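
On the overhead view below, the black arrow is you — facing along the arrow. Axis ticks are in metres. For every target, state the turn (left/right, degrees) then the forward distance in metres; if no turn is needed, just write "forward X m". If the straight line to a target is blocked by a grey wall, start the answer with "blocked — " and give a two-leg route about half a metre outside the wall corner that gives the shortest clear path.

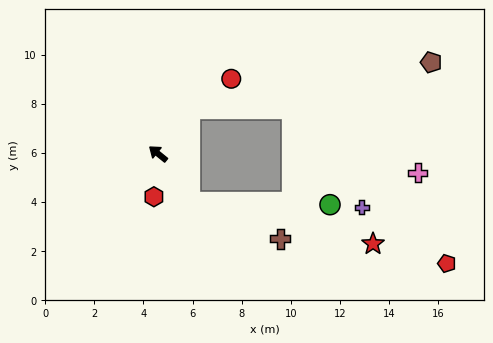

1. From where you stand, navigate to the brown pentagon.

blocked — turn right 86°, forward 2.2 m, then turn right 44°, forward 10.0 m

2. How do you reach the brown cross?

blocked — turn left 163°, forward 2.3 m, then turn left 34°, forward 4.0 m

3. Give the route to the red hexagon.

turn left 124°, forward 1.8 m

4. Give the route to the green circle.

blocked — turn left 163°, forward 2.3 m, then turn left 55°, forward 5.7 m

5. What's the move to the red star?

blocked — turn left 163°, forward 2.3 m, then turn left 43°, forward 7.7 m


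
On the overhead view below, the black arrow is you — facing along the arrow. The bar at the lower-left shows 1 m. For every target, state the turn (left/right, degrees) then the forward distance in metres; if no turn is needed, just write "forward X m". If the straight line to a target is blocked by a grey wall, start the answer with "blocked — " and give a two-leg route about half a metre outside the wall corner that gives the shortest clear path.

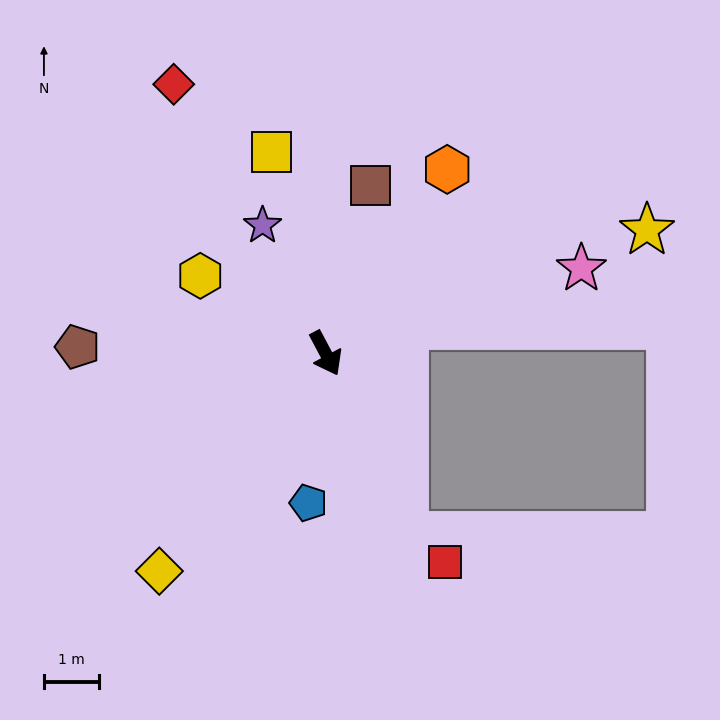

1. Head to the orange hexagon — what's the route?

turn left 119°, forward 4.0 m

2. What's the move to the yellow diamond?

turn right 65°, forward 5.0 m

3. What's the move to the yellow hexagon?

turn right 150°, forward 2.7 m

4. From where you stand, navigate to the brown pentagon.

turn right 119°, forward 4.5 m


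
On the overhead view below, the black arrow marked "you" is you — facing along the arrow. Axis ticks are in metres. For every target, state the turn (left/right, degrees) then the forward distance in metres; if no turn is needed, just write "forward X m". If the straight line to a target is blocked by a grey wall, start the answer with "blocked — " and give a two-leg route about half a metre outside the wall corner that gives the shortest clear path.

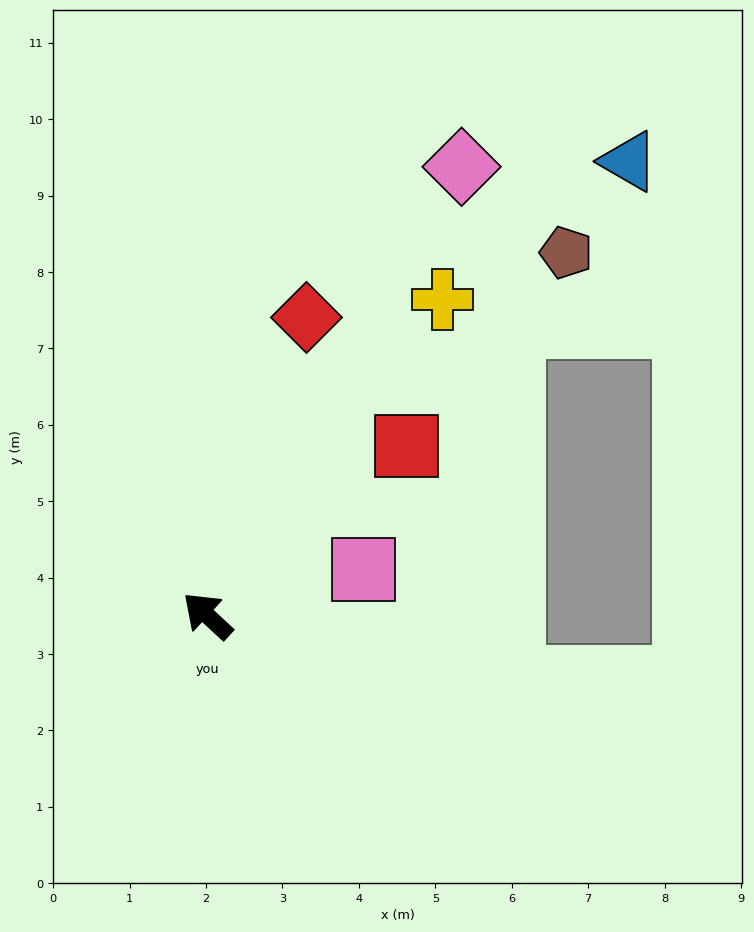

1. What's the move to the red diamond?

turn right 66°, forward 4.1 m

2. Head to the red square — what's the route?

turn right 97°, forward 3.4 m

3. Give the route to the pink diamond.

turn right 77°, forward 6.8 m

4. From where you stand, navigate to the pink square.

turn right 121°, forward 2.1 m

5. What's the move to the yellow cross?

turn right 84°, forward 5.2 m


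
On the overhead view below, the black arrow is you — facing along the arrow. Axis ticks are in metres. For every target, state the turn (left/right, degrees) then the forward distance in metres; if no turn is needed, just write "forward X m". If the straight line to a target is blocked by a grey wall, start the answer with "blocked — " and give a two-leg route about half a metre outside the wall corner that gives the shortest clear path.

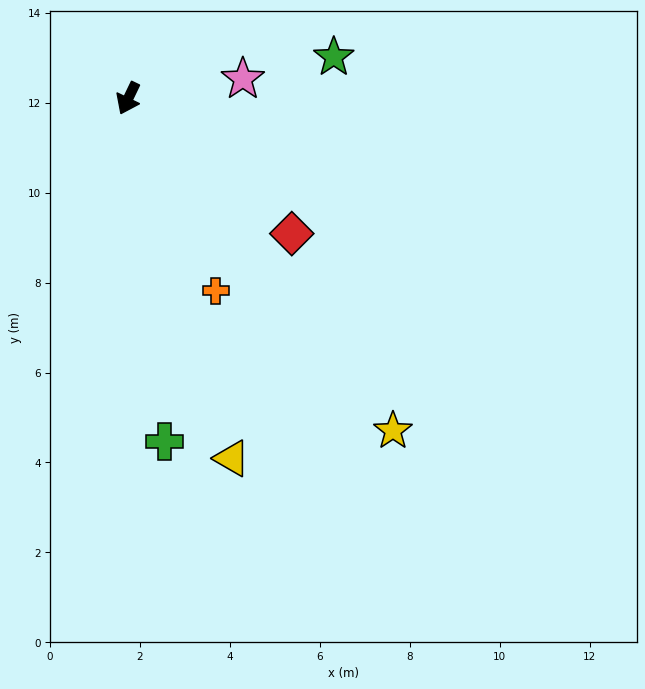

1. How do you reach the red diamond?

turn left 76°, forward 4.7 m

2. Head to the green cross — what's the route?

turn left 32°, forward 7.7 m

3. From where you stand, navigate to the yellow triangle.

turn left 42°, forward 8.3 m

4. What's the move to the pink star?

turn left 125°, forward 2.6 m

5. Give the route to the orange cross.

turn left 50°, forward 4.7 m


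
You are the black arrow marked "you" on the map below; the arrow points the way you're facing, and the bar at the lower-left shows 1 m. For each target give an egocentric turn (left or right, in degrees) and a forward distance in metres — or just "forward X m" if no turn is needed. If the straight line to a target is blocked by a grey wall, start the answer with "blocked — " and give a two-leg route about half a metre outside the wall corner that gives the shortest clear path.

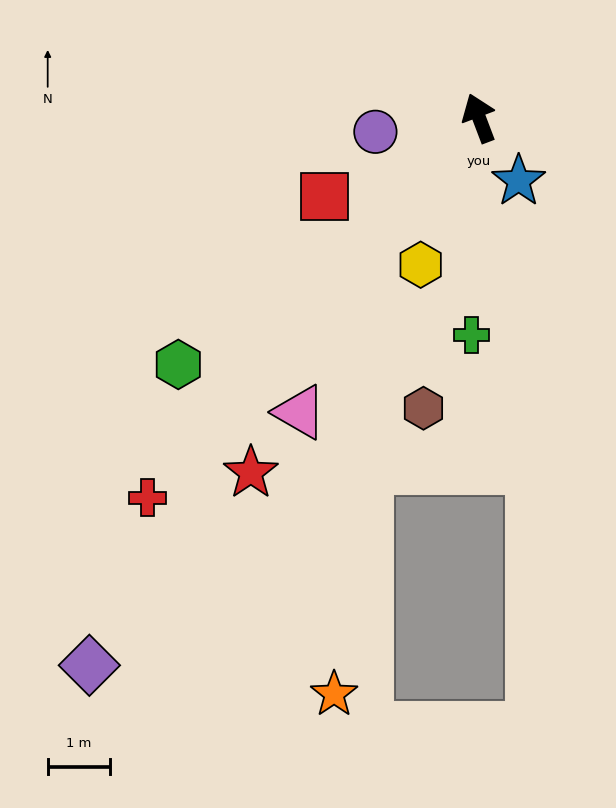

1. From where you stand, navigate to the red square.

turn left 96°, forward 2.8 m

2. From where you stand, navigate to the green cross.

turn left 157°, forward 3.5 m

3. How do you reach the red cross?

turn left 118°, forward 8.1 m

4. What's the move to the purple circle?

turn left 77°, forward 1.7 m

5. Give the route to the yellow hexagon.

turn left 137°, forward 2.5 m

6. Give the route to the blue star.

turn right 169°, forward 1.2 m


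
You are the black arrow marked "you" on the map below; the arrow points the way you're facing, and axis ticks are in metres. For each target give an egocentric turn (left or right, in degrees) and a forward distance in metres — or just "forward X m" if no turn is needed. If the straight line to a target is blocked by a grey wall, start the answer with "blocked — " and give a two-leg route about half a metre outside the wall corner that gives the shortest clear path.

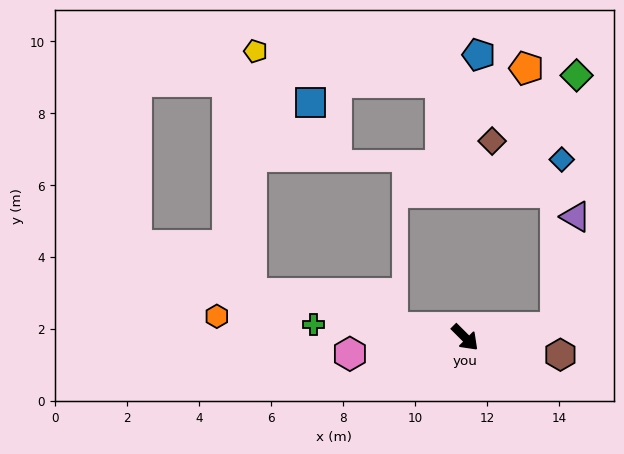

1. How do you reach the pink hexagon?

turn right 127°, forward 3.2 m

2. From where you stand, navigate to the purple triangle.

blocked — turn left 52°, forward 2.5 m, then turn left 72°, forward 3.1 m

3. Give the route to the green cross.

turn right 140°, forward 4.2 m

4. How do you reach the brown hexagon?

turn left 35°, forward 2.7 m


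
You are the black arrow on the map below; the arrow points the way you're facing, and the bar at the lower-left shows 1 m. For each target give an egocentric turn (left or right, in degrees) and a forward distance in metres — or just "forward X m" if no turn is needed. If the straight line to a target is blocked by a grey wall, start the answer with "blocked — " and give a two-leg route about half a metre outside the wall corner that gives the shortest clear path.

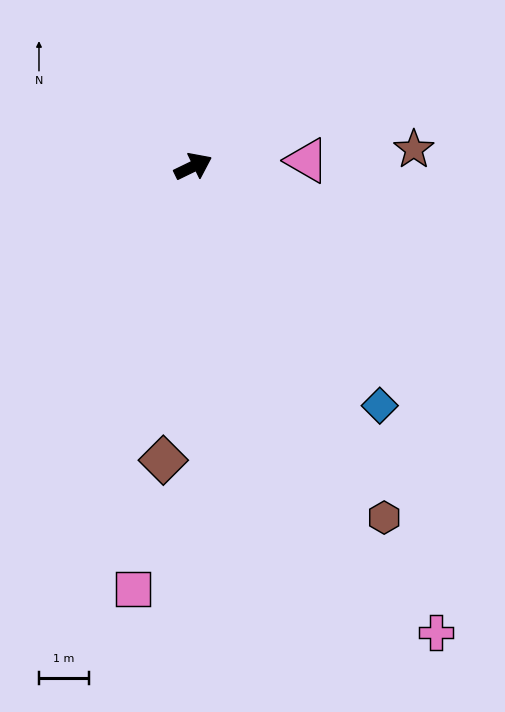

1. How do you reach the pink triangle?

turn right 23°, forward 2.3 m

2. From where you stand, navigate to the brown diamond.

turn right 122°, forward 5.9 m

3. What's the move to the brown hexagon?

turn right 87°, forward 8.0 m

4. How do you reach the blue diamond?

turn right 78°, forward 6.0 m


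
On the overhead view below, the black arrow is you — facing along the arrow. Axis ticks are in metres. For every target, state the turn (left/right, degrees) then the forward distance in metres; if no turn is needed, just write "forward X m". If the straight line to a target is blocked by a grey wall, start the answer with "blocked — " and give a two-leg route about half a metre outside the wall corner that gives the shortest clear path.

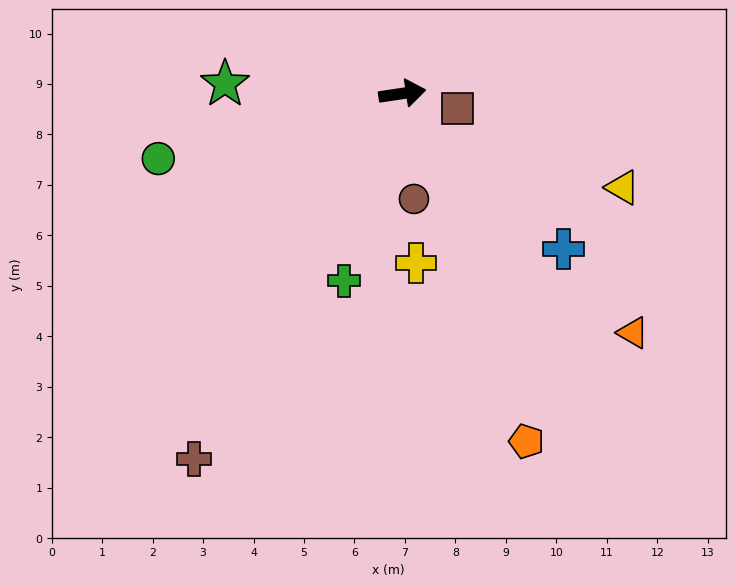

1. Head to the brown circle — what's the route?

turn right 92°, forward 2.1 m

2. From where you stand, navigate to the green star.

turn left 168°, forward 3.5 m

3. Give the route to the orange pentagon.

turn right 79°, forward 7.3 m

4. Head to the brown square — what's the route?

turn right 24°, forward 1.1 m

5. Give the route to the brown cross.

turn right 128°, forward 8.3 m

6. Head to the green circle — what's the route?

turn right 174°, forward 5.0 m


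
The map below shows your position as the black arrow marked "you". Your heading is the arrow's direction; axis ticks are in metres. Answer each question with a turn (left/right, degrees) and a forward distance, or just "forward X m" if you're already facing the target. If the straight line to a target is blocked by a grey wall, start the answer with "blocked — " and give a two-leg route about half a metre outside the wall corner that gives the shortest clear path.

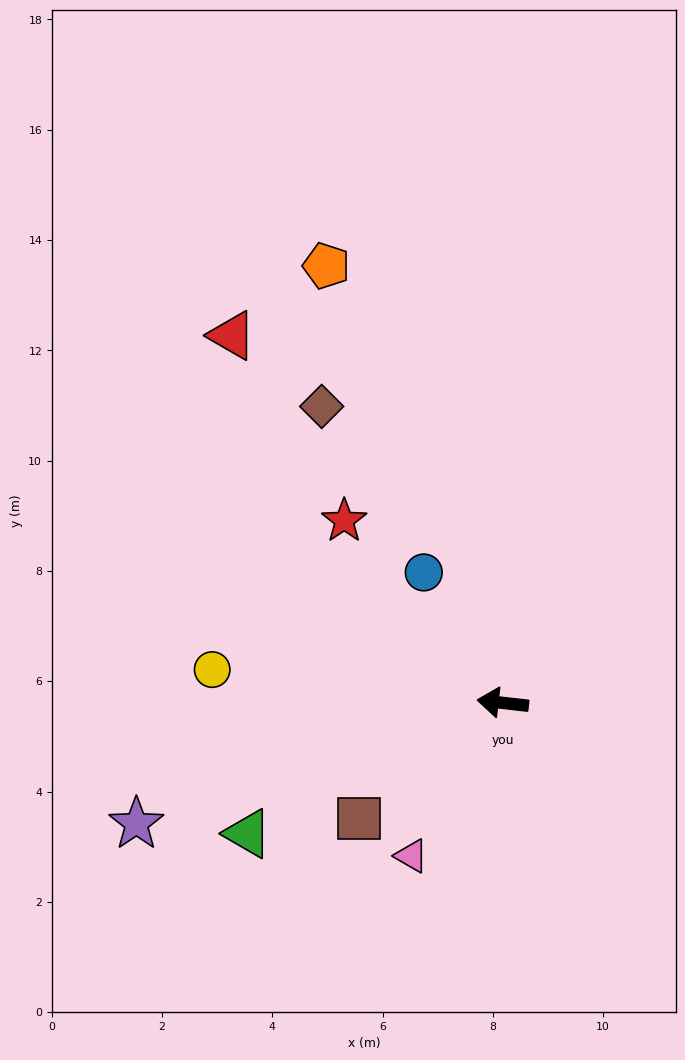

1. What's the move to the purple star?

turn left 25°, forward 7.0 m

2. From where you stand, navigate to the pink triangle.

turn left 66°, forward 3.2 m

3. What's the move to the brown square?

turn left 45°, forward 3.3 m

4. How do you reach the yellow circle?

forward 5.3 m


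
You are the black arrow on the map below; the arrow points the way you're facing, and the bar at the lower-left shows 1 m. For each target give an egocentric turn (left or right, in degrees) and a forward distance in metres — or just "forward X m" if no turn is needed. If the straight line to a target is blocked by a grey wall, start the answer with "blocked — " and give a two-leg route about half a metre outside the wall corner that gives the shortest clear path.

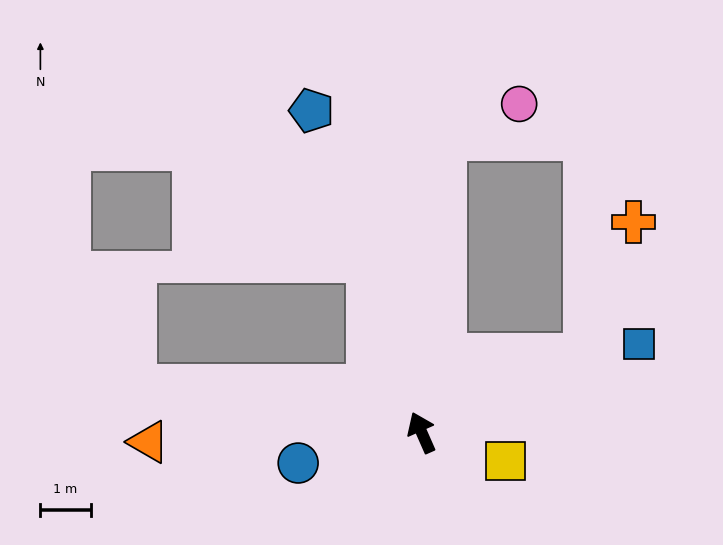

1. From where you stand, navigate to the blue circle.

turn left 80°, forward 2.5 m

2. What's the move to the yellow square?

turn right 133°, forward 1.8 m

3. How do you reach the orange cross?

blocked — turn right 88°, forward 3.6 m, then turn left 44°, forward 2.8 m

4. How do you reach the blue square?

turn right 92°, forward 4.6 m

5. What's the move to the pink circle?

blocked — turn right 28°, forward 5.8 m, then turn right 60°, forward 1.6 m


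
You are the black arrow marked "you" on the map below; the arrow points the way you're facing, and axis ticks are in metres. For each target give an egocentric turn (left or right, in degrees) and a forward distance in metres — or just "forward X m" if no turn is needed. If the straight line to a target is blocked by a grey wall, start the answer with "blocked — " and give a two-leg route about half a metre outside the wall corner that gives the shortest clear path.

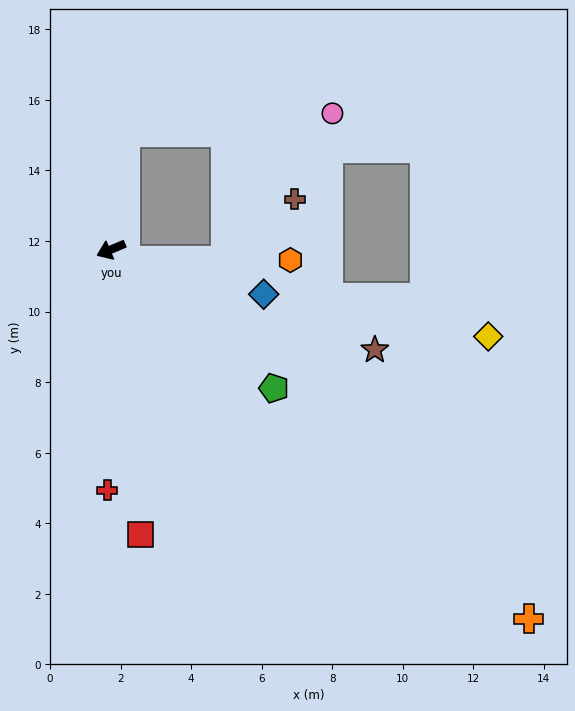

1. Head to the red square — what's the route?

turn left 73°, forward 8.1 m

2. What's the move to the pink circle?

blocked — turn right 120°, forward 3.3 m, then turn right 78°, forward 5.9 m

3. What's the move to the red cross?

turn left 66°, forward 6.8 m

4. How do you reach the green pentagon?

turn left 117°, forward 6.1 m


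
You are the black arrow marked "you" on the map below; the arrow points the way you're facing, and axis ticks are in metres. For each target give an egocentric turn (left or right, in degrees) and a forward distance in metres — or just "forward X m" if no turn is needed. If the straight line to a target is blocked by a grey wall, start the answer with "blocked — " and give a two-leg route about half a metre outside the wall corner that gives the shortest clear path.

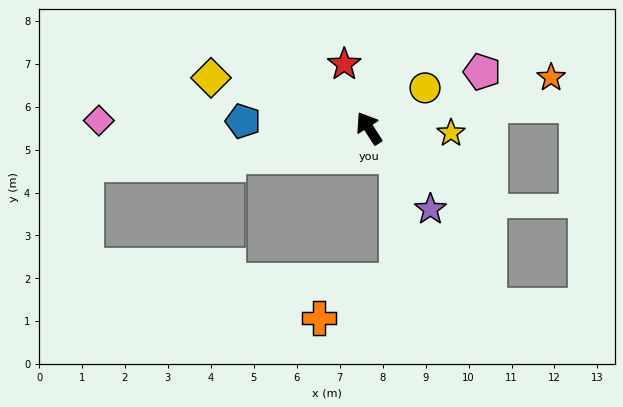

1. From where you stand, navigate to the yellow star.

turn right 126°, forward 1.9 m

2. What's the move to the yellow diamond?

turn left 40°, forward 3.9 m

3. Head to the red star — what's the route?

turn right 12°, forward 1.6 m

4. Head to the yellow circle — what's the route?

turn right 87°, forward 1.6 m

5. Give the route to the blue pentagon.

turn left 54°, forward 2.9 m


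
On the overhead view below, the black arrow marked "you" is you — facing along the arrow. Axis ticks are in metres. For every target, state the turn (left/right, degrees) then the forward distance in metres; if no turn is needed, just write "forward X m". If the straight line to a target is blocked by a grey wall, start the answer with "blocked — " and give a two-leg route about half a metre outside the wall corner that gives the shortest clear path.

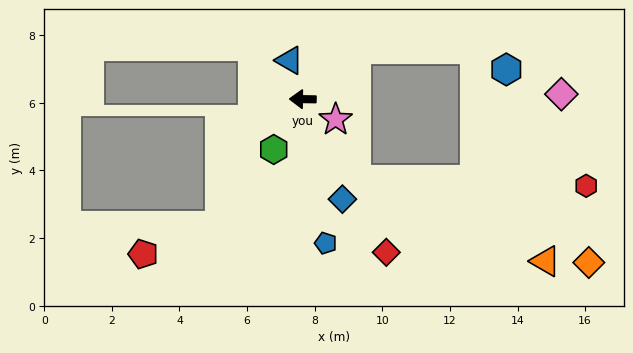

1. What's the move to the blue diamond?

turn left 112°, forward 3.2 m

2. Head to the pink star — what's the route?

turn left 149°, forward 1.1 m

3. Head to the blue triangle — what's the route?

turn right 70°, forward 1.2 m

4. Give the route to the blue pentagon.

turn left 100°, forward 4.3 m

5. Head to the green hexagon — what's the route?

turn left 61°, forward 1.7 m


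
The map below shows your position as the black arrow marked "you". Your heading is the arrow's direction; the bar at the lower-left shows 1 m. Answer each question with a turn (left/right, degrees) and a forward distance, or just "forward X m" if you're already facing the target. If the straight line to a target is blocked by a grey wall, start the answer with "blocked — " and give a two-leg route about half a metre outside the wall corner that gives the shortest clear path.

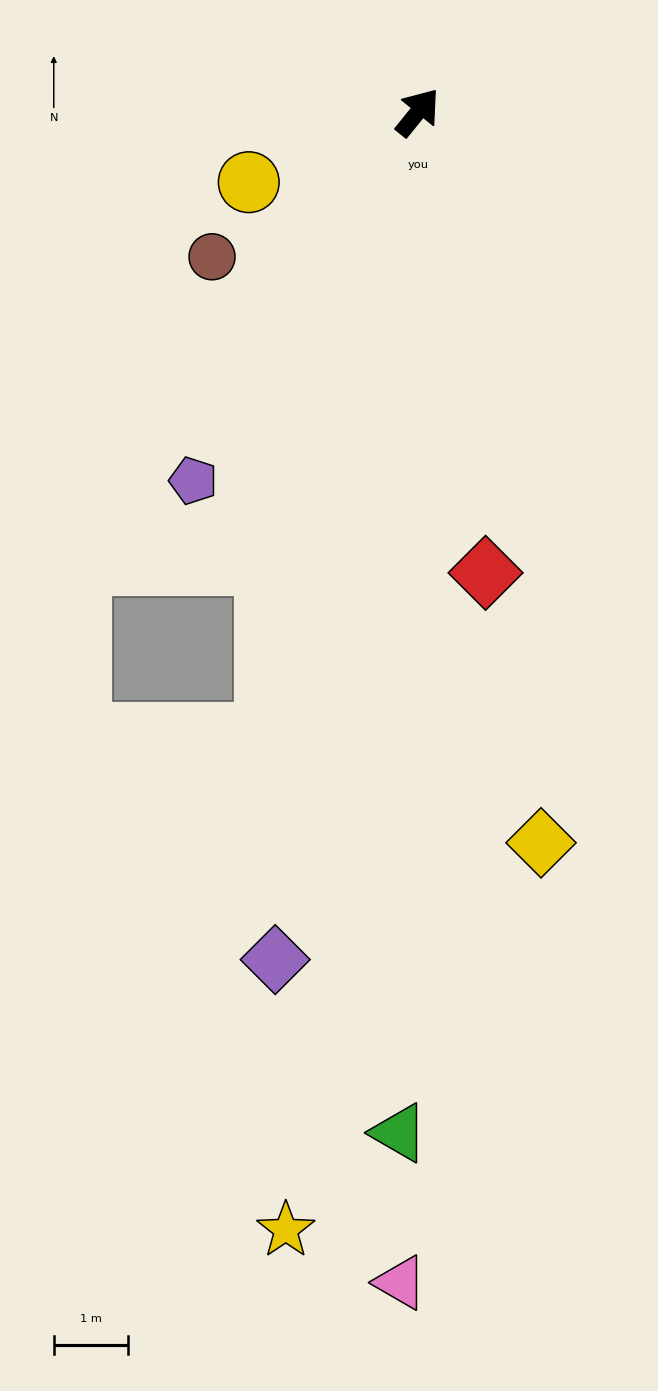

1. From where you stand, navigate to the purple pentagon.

turn right 172°, forward 5.8 m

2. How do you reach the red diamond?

turn right 133°, forward 6.3 m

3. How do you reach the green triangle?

turn right 142°, forward 13.7 m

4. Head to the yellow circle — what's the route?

turn left 151°, forward 2.5 m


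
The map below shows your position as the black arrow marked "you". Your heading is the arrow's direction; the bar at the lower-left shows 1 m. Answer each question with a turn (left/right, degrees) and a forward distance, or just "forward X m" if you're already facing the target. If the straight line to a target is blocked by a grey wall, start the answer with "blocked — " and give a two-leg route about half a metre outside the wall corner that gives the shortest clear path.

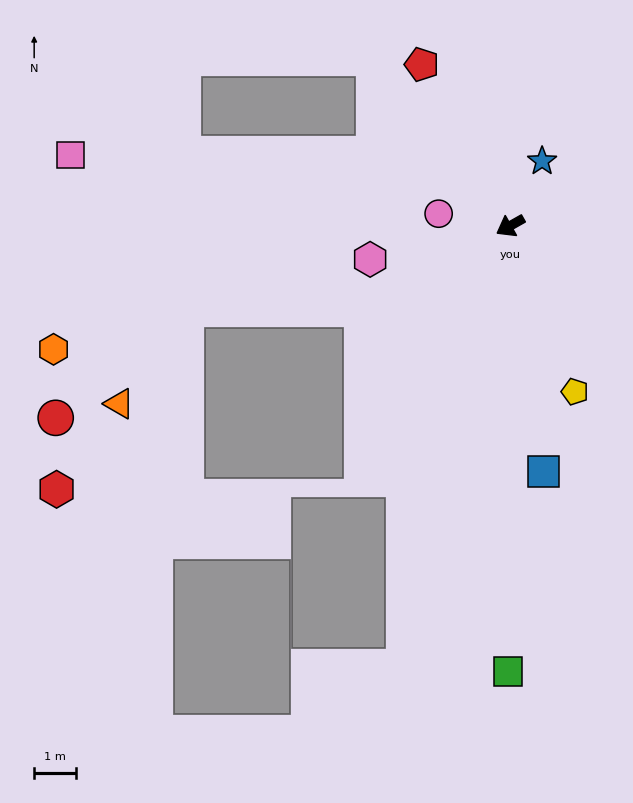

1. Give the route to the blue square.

turn left 68°, forward 5.9 m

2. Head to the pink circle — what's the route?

turn right 39°, forward 1.7 m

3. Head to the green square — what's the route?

turn left 60°, forward 10.7 m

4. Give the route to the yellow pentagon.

turn left 82°, forward 4.3 m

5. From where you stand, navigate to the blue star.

turn right 146°, forward 1.7 m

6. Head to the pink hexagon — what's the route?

turn right 16°, forward 3.4 m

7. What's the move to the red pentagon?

turn right 91°, forward 4.4 m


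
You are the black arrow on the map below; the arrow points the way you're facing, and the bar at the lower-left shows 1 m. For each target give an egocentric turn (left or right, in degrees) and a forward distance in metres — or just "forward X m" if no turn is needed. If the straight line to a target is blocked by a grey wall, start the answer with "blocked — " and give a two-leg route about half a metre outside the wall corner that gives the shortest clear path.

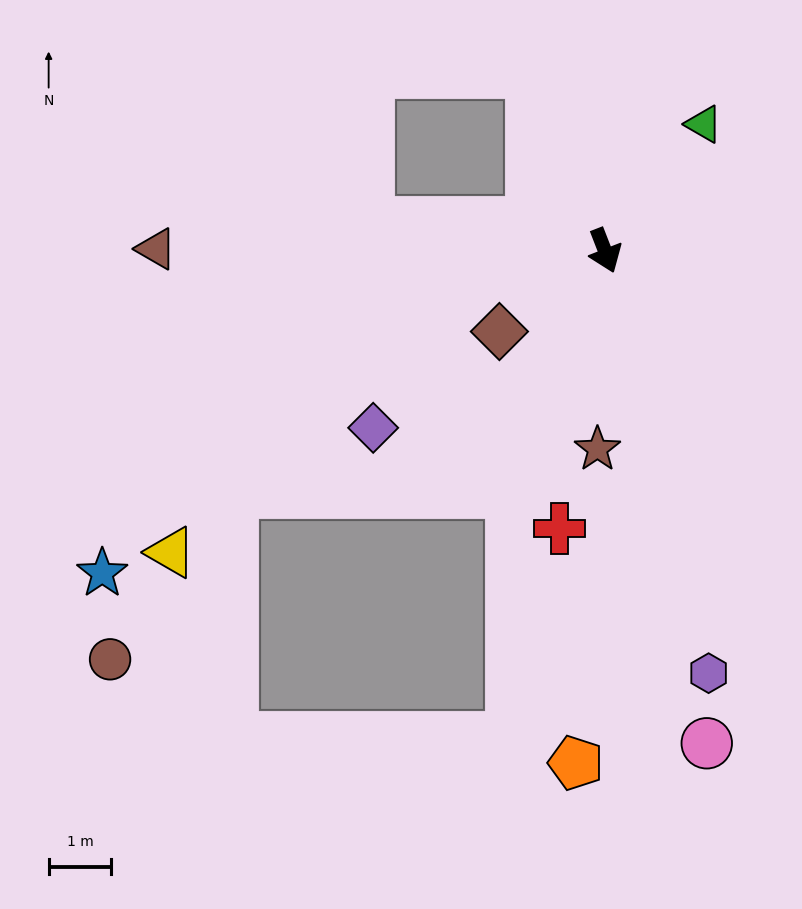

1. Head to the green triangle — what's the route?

turn left 121°, forward 2.6 m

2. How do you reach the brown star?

turn right 23°, forward 3.2 m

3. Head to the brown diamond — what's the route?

turn right 74°, forward 2.1 m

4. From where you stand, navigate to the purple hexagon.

turn right 7°, forward 6.9 m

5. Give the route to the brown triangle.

turn right 111°, forward 7.2 m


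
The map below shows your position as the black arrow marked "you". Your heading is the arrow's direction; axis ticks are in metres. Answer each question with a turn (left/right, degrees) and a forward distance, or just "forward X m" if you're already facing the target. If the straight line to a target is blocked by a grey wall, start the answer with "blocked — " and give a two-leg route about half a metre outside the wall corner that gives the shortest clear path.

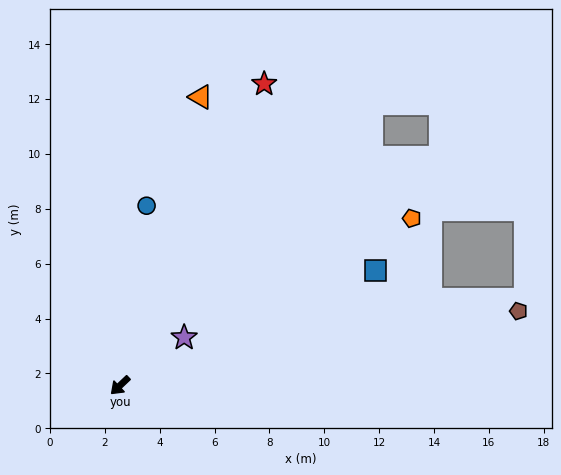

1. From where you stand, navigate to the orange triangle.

turn right 149°, forward 10.9 m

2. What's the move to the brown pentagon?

turn left 147°, forward 14.8 m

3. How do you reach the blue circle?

turn right 142°, forward 6.6 m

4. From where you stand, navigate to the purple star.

turn left 173°, forward 2.9 m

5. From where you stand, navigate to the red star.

turn right 159°, forward 12.2 m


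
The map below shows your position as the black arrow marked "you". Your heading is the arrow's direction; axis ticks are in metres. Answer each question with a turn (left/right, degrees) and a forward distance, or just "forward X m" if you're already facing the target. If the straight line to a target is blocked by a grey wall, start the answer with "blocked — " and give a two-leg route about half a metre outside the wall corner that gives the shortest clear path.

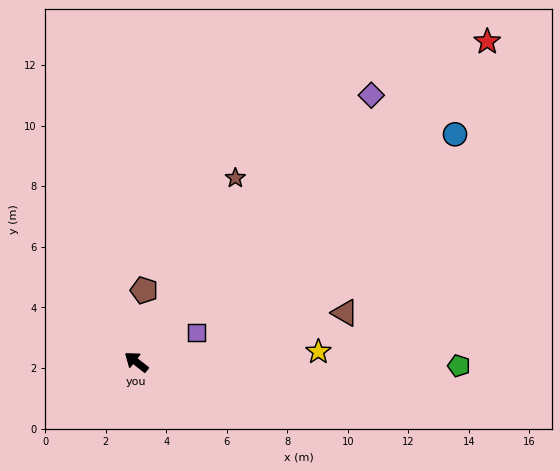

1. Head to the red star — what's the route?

turn right 100°, forward 15.7 m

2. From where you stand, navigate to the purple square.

turn right 116°, forward 2.2 m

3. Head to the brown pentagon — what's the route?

turn right 58°, forward 2.4 m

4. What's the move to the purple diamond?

turn right 93°, forward 11.7 m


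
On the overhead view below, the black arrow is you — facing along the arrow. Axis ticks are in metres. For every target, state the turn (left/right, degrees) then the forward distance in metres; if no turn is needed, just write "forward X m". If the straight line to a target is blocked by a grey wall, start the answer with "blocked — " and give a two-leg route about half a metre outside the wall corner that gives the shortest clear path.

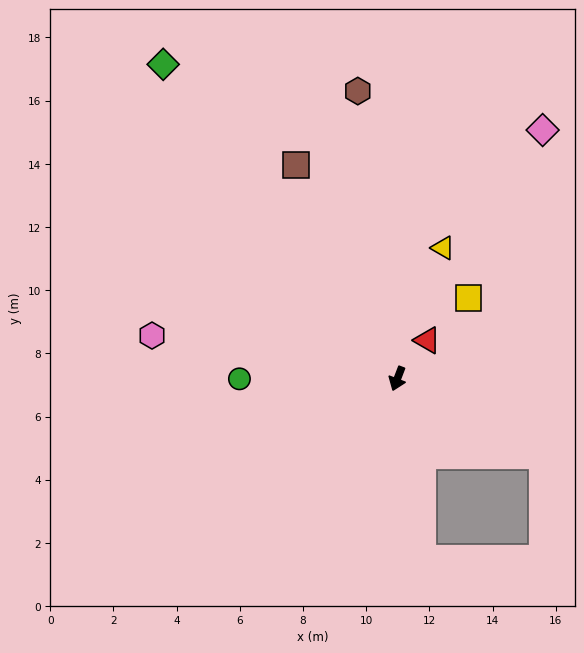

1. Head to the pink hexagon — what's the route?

turn right 79°, forward 7.9 m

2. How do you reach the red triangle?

turn left 163°, forward 1.5 m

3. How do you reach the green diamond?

turn right 122°, forward 12.4 m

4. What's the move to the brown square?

turn right 134°, forward 7.5 m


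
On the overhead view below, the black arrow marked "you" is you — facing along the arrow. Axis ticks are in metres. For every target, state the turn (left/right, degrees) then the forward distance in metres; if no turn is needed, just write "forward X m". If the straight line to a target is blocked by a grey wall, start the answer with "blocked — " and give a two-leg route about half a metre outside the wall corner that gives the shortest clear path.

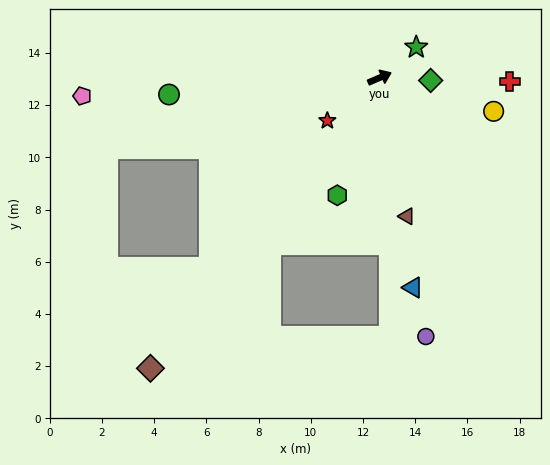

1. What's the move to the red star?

turn right 164°, forward 2.6 m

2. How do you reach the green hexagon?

turn right 133°, forward 4.8 m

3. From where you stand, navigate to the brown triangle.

turn right 102°, forward 5.4 m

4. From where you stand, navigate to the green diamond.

turn right 26°, forward 2.0 m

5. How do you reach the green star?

turn left 16°, forward 1.8 m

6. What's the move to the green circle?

turn left 161°, forward 8.1 m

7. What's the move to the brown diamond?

turn right 152°, forward 14.2 m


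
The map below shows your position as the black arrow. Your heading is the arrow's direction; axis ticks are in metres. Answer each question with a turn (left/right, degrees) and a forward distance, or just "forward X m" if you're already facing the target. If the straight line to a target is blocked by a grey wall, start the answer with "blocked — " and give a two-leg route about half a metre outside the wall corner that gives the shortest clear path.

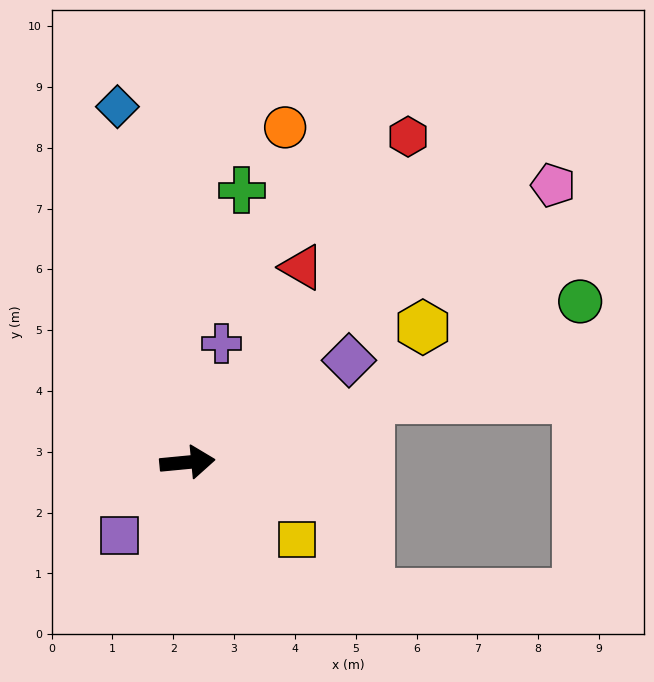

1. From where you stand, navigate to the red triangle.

turn left 54°, forward 3.7 m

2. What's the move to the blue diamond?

turn left 96°, forward 6.0 m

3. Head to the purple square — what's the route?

turn right 138°, forward 1.7 m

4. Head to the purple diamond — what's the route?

turn left 27°, forward 3.1 m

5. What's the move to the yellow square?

turn right 41°, forward 2.2 m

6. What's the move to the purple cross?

turn left 69°, forward 2.0 m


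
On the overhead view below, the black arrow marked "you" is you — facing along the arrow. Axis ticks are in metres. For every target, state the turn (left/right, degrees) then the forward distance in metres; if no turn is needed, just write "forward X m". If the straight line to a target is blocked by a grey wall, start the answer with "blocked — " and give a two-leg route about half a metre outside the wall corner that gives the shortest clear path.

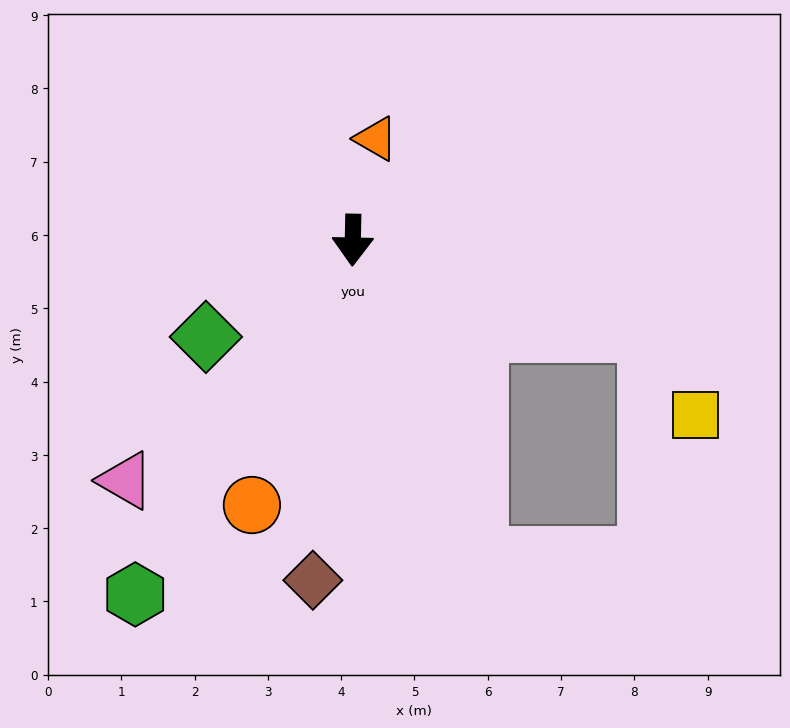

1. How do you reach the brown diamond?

turn right 6°, forward 4.7 m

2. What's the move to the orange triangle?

turn left 168°, forward 1.4 m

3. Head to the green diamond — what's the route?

turn right 55°, forward 2.4 m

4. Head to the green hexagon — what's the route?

turn right 30°, forward 5.7 m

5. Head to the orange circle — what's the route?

turn right 20°, forward 3.9 m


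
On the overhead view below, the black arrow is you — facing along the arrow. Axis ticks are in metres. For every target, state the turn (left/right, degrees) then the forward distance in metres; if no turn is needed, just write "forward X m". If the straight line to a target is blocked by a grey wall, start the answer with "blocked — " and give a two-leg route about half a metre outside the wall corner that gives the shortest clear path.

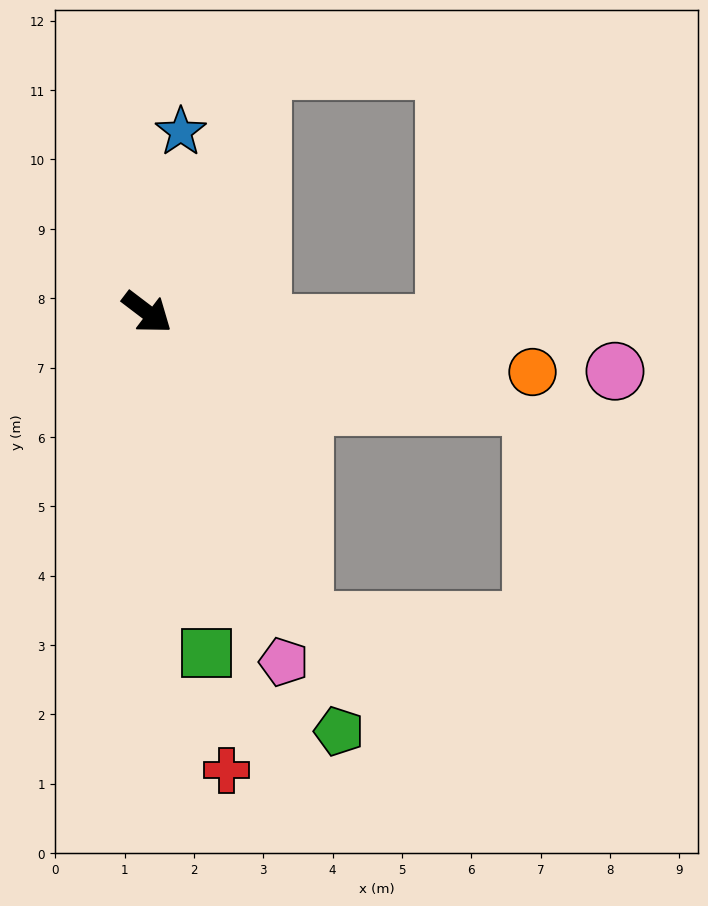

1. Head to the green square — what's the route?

turn right 43°, forward 5.0 m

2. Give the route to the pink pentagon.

turn right 31°, forward 5.4 m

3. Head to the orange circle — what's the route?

turn left 28°, forward 5.6 m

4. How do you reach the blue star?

turn left 117°, forward 2.6 m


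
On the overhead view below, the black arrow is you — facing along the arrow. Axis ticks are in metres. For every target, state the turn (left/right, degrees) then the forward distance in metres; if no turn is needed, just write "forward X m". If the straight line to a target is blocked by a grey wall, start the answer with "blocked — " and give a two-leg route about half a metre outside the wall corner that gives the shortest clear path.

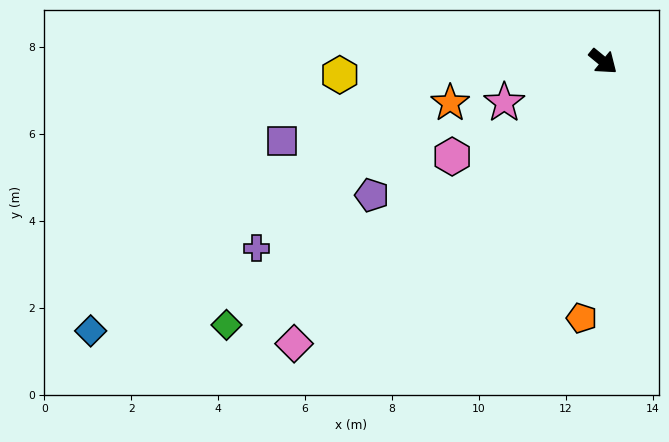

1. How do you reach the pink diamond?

turn right 98°, forward 9.6 m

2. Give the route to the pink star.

turn right 118°, forward 2.5 m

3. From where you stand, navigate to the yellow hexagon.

turn right 138°, forward 6.1 m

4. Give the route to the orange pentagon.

turn right 55°, forward 5.9 m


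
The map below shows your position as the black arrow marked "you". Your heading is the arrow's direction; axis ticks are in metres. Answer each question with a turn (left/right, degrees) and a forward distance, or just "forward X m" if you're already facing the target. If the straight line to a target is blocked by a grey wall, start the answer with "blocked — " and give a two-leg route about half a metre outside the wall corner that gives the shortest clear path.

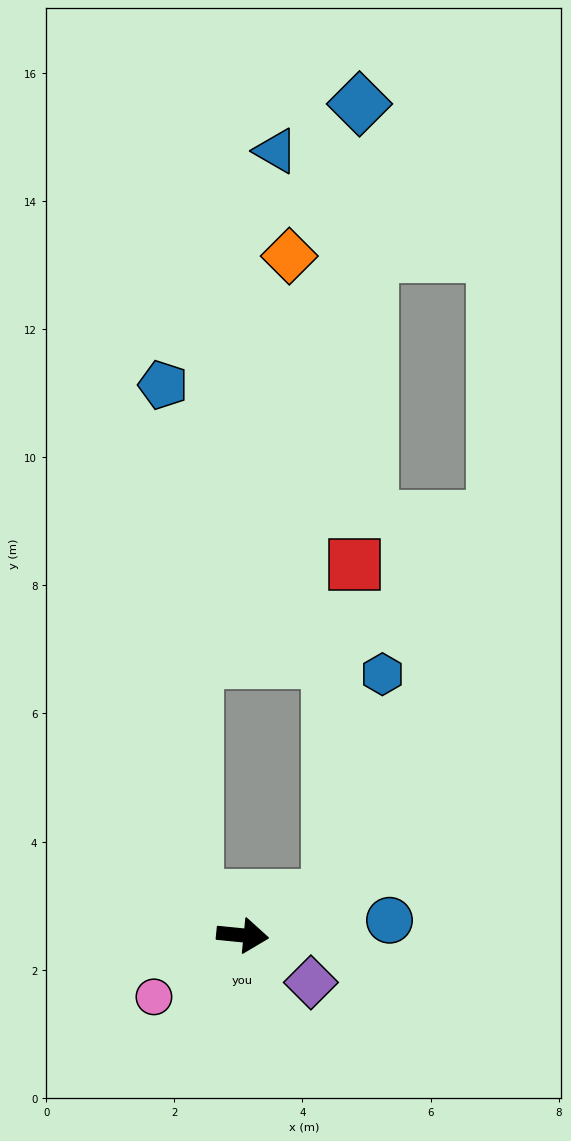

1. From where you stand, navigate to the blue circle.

turn left 12°, forward 2.3 m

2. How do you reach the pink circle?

turn right 140°, forward 1.7 m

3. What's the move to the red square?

blocked — turn left 30°, forward 1.5 m, then turn left 61°, forward 5.2 m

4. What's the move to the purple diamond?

turn right 29°, forward 1.3 m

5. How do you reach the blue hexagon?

blocked — turn left 30°, forward 1.5 m, then turn left 52°, forward 3.6 m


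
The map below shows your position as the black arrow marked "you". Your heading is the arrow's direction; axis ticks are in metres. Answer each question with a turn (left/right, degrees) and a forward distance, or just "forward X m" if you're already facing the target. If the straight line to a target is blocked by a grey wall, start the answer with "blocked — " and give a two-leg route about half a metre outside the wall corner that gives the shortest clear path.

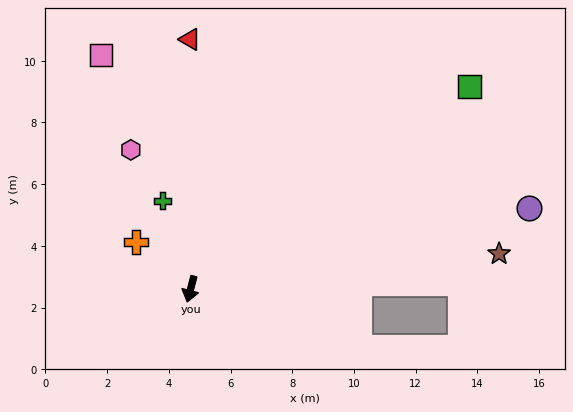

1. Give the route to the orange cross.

turn right 116°, forward 2.3 m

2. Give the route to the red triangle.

turn right 165°, forward 8.1 m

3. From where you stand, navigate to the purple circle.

turn left 118°, forward 11.3 m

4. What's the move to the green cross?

turn right 148°, forward 3.0 m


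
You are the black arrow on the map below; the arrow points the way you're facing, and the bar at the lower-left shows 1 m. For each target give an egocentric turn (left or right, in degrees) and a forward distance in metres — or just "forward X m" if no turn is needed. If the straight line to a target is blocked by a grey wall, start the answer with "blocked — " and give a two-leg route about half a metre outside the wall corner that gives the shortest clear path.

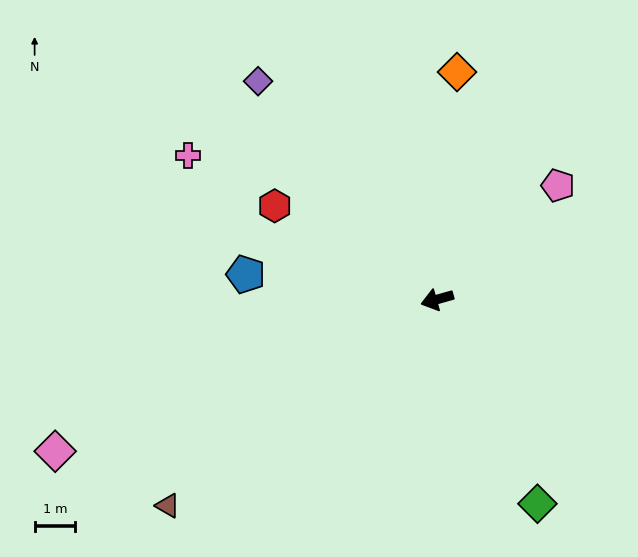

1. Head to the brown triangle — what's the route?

turn left 22°, forward 8.3 m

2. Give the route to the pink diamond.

turn left 6°, forward 10.1 m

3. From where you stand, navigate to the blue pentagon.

turn right 23°, forward 4.7 m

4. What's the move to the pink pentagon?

turn right 152°, forward 4.1 m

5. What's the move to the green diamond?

turn left 100°, forward 5.6 m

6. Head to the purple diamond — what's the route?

turn right 66°, forward 6.9 m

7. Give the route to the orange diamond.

turn right 111°, forward 5.6 m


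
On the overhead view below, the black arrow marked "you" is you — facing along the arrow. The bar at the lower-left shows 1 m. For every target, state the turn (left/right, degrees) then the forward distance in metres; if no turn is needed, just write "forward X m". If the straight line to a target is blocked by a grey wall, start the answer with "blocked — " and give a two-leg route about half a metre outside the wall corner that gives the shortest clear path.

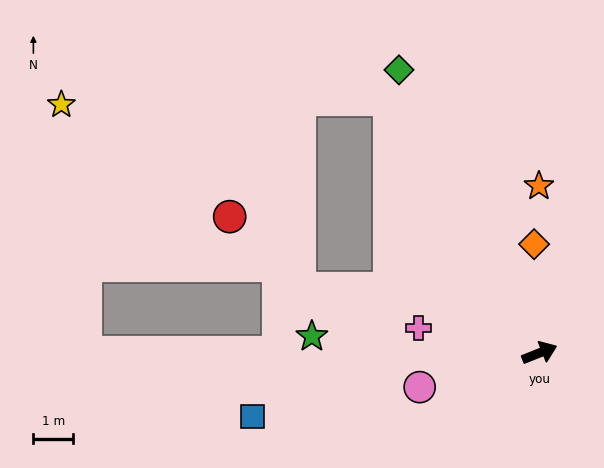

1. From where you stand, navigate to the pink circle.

turn left 174°, forward 3.1 m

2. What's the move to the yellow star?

blocked — turn left 99°, forward 7.4 m, then turn left 60°, forward 8.3 m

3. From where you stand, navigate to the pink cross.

turn left 147°, forward 3.1 m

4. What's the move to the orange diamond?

turn left 71°, forward 2.8 m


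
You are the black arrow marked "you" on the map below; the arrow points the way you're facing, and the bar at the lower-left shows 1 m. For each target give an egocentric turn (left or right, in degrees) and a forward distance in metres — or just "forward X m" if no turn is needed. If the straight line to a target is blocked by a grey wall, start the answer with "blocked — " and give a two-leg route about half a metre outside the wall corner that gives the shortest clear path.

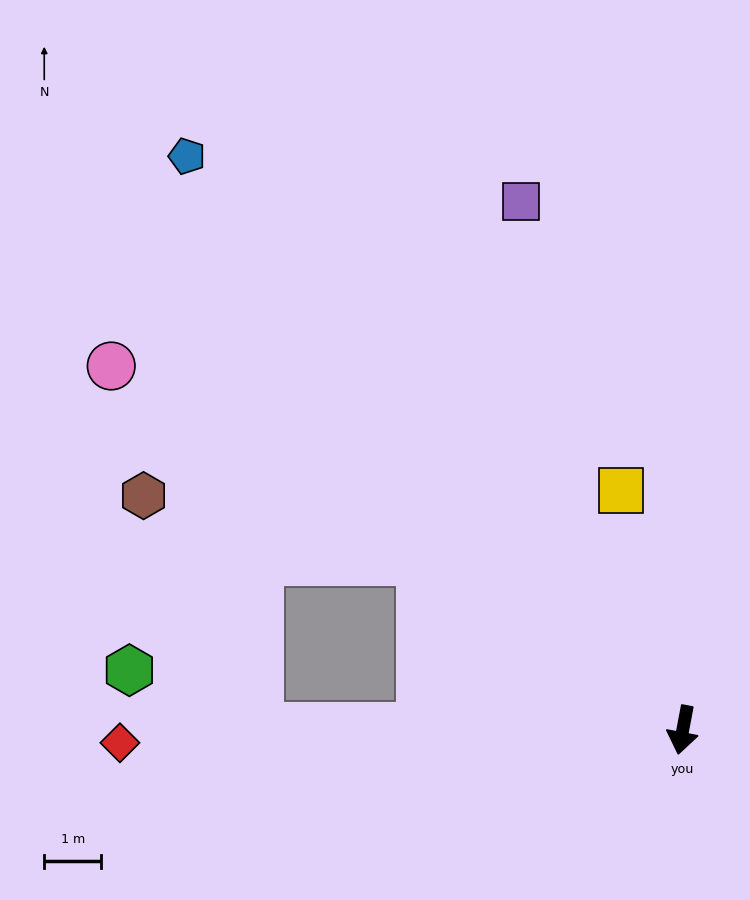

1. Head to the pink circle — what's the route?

turn right 112°, forward 11.9 m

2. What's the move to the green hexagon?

blocked — turn right 80°, forward 7.4 m, then turn right 23°, forward 2.5 m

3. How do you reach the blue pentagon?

turn right 128°, forward 13.3 m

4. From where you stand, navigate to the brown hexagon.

blocked — turn right 112°, forward 5.5 m, then turn left 19°, forward 5.0 m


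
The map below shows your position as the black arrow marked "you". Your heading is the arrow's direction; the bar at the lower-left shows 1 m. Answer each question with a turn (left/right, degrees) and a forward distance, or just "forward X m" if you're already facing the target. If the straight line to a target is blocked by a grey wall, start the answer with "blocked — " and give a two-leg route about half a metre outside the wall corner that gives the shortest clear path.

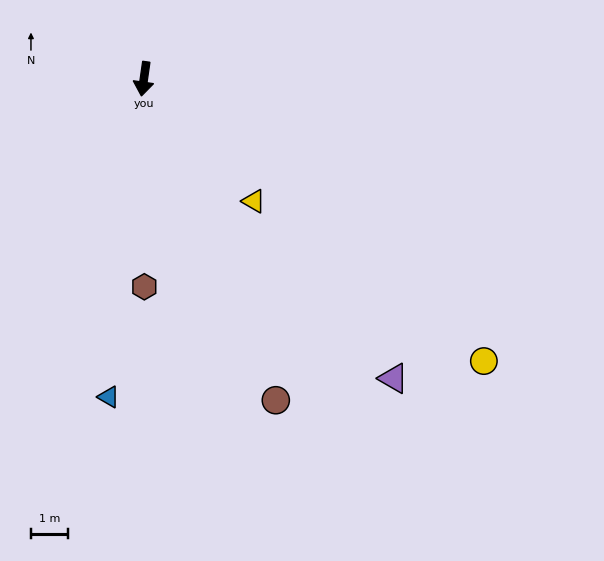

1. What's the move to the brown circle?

turn left 30°, forward 9.5 m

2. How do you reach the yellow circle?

turn left 58°, forward 12.0 m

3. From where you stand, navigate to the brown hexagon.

turn left 8°, forward 5.7 m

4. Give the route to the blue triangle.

forward 8.7 m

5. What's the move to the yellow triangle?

turn left 50°, forward 4.5 m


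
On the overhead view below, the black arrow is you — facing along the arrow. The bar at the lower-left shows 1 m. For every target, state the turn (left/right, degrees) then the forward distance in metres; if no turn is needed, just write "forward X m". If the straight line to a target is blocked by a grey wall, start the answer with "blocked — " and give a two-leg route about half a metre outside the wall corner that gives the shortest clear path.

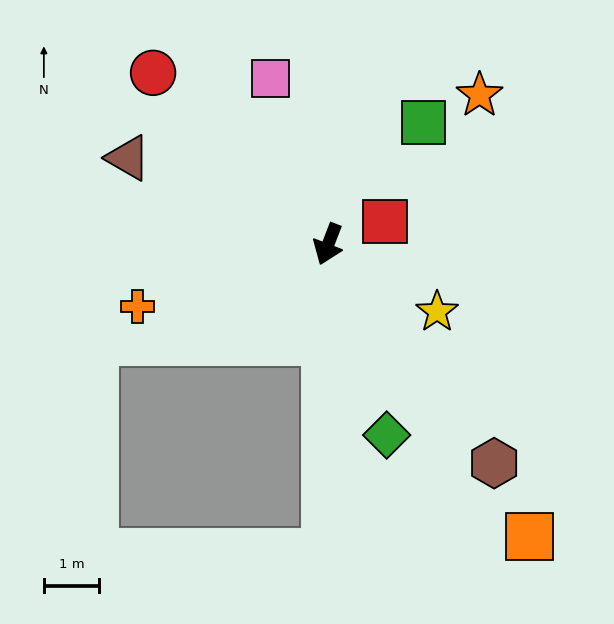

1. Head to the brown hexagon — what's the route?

turn left 58°, forward 5.0 m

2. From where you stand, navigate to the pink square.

turn right 140°, forward 3.2 m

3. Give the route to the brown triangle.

turn right 92°, forward 3.9 m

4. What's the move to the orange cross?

turn right 51°, forward 3.6 m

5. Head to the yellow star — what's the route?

turn left 79°, forward 2.3 m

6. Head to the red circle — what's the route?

turn right 113°, forward 4.4 m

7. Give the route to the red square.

turn left 133°, forward 1.1 m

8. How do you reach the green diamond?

turn left 38°, forward 3.6 m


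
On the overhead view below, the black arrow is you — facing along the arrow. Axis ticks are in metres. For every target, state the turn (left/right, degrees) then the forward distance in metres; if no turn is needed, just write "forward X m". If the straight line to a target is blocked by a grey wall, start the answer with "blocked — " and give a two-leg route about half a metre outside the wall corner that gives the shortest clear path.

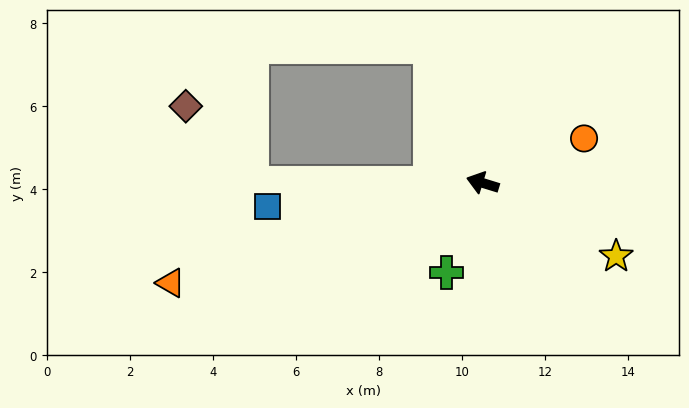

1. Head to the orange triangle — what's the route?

turn left 35°, forward 7.9 m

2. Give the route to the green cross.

turn left 85°, forward 2.3 m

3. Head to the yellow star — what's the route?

turn left 168°, forward 3.7 m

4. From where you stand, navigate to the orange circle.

turn right 139°, forward 2.7 m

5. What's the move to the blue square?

turn left 23°, forward 5.2 m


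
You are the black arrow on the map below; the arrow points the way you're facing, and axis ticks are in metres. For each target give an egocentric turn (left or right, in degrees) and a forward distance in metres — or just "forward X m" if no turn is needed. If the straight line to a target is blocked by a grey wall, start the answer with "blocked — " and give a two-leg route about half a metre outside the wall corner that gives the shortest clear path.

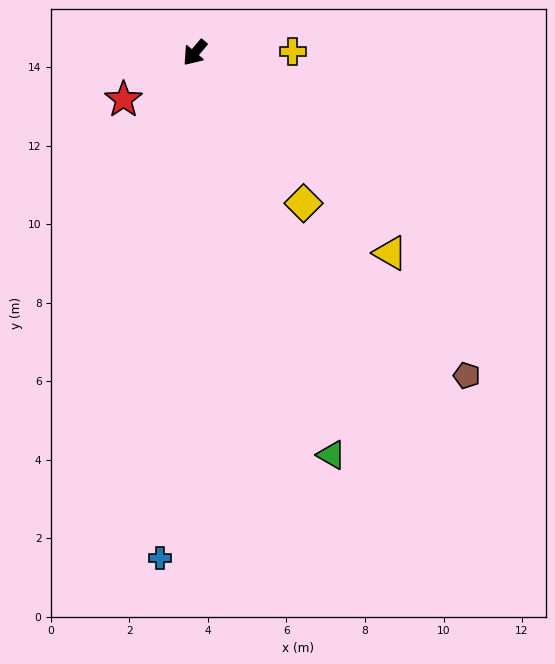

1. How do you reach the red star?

turn right 16°, forward 2.2 m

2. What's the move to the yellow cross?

turn left 131°, forward 2.5 m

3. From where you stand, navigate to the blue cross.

turn left 36°, forward 12.9 m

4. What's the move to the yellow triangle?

turn left 85°, forward 7.1 m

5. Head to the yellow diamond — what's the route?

turn left 76°, forward 4.7 m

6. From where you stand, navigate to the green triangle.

turn left 59°, forward 10.8 m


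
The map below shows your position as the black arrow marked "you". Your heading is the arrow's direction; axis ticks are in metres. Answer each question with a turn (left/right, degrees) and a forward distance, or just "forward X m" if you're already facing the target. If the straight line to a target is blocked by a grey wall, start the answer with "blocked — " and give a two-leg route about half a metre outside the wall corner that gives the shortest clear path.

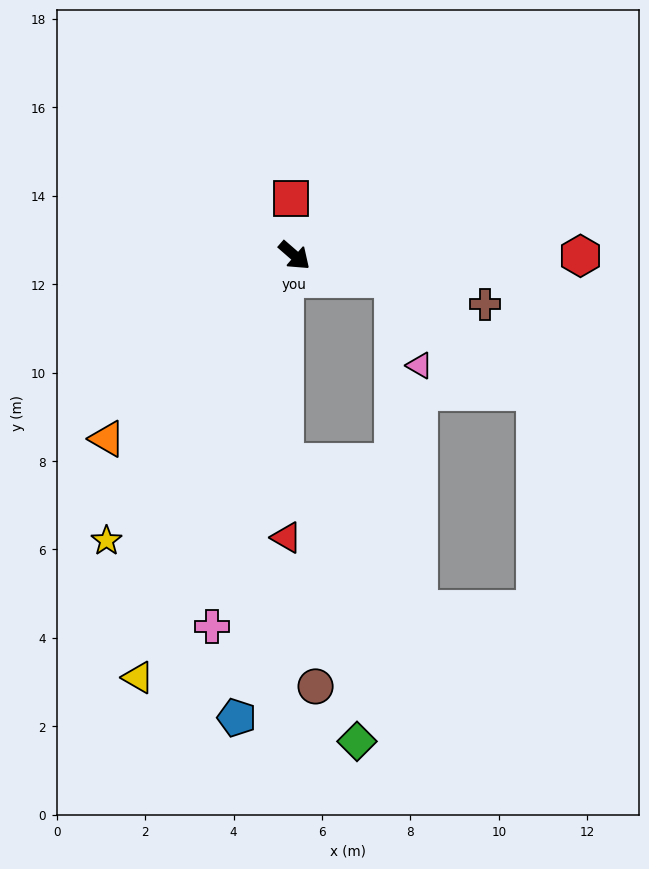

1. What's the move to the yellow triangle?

turn right 69°, forward 10.2 m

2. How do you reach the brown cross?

turn left 27°, forward 4.4 m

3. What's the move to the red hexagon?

turn left 41°, forward 6.5 m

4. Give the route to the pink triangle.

blocked — turn left 28°, forward 2.3 m, then turn right 60°, forward 2.1 m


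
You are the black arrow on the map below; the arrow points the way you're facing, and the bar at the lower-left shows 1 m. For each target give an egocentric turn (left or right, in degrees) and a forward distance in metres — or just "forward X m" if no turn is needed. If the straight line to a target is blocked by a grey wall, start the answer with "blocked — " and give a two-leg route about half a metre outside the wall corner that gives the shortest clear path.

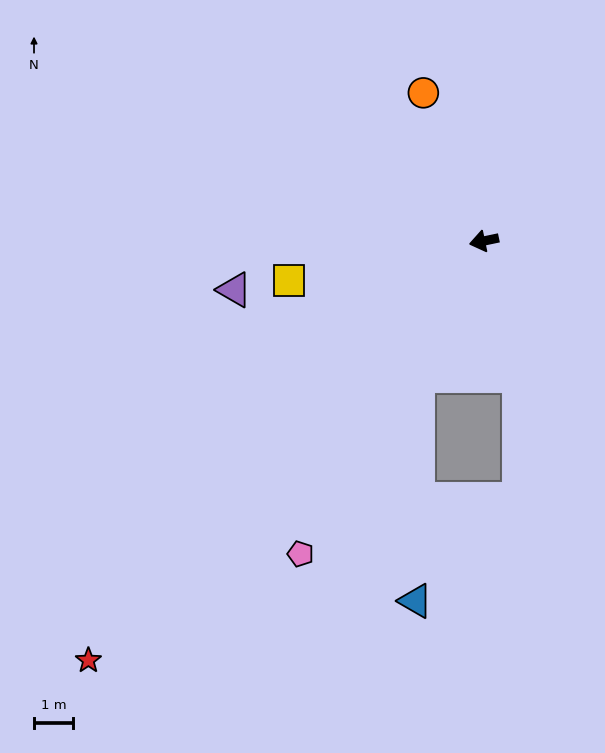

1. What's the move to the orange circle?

turn right 80°, forward 4.1 m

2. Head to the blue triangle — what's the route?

blocked — turn left 52°, forward 3.9 m, then turn left 25°, forward 5.8 m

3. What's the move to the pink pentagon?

turn left 48°, forward 9.3 m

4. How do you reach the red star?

turn left 35°, forward 14.8 m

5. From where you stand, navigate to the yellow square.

forward 5.1 m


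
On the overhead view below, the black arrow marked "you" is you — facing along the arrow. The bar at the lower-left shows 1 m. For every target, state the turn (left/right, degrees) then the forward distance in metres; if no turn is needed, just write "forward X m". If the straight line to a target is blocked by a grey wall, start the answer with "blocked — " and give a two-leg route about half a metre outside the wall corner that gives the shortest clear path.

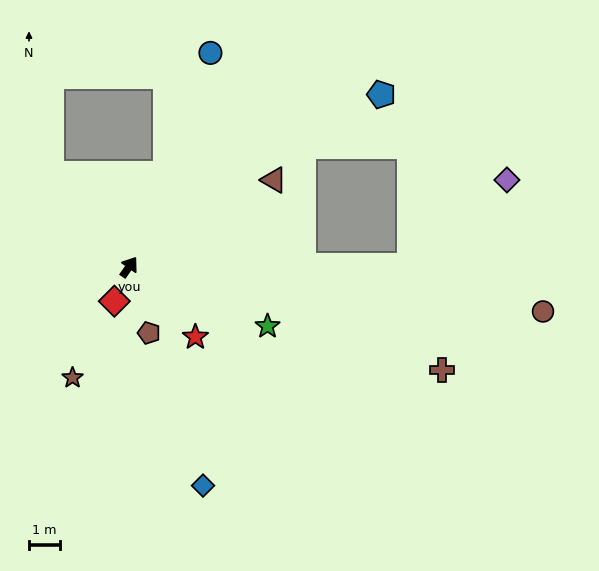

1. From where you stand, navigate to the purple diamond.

blocked — turn right 55°, forward 9.0 m, then turn left 42°, forward 4.1 m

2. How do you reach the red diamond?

turn right 168°, forward 1.2 m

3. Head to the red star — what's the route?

turn right 102°, forward 3.1 m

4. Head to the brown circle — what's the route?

turn right 61°, forward 13.3 m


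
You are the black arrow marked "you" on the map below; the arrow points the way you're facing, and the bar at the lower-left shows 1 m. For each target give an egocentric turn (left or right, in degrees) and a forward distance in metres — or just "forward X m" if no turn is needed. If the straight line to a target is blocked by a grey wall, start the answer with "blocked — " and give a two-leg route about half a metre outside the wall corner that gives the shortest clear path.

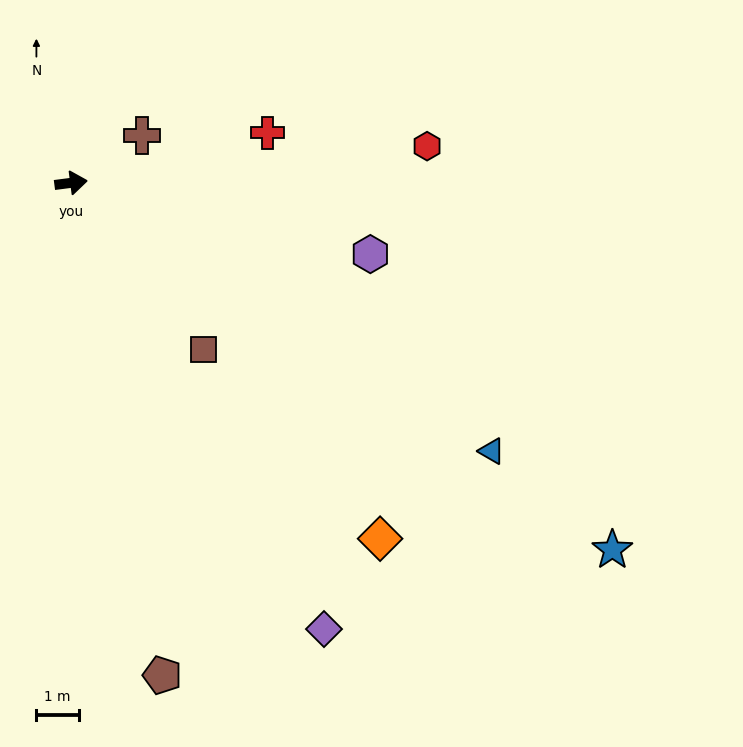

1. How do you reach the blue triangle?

turn right 40°, forward 11.7 m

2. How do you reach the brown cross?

turn left 26°, forward 2.0 m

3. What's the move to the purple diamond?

turn right 68°, forward 12.1 m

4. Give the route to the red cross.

turn left 7°, forward 4.8 m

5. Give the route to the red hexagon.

forward 8.4 m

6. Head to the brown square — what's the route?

turn right 59°, forward 5.0 m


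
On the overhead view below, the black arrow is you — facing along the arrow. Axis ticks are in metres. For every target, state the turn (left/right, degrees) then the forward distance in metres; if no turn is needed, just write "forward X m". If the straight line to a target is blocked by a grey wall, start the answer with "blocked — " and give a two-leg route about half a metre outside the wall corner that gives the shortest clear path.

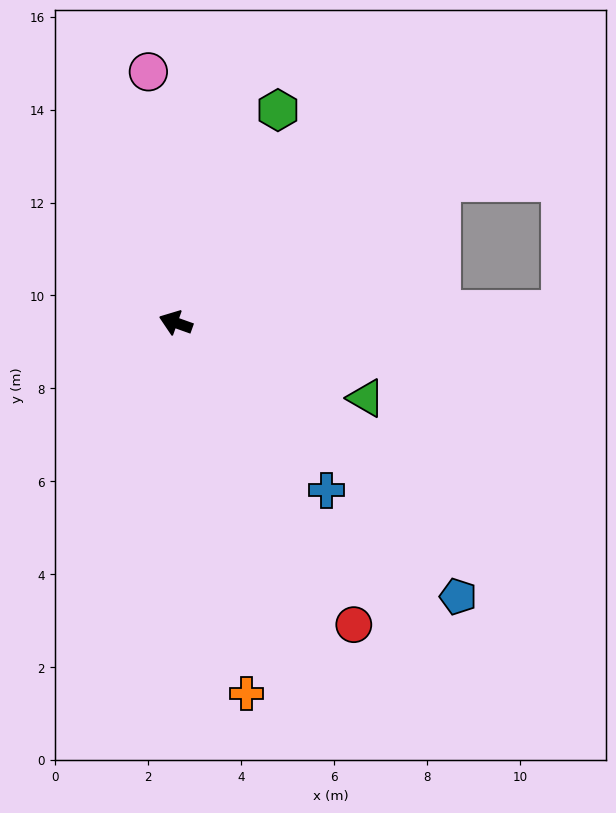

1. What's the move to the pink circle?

turn right 64°, forward 5.4 m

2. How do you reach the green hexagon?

turn right 96°, forward 5.1 m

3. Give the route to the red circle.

turn left 140°, forward 7.5 m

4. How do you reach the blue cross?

turn left 152°, forward 4.9 m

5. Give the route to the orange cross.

turn left 120°, forward 8.1 m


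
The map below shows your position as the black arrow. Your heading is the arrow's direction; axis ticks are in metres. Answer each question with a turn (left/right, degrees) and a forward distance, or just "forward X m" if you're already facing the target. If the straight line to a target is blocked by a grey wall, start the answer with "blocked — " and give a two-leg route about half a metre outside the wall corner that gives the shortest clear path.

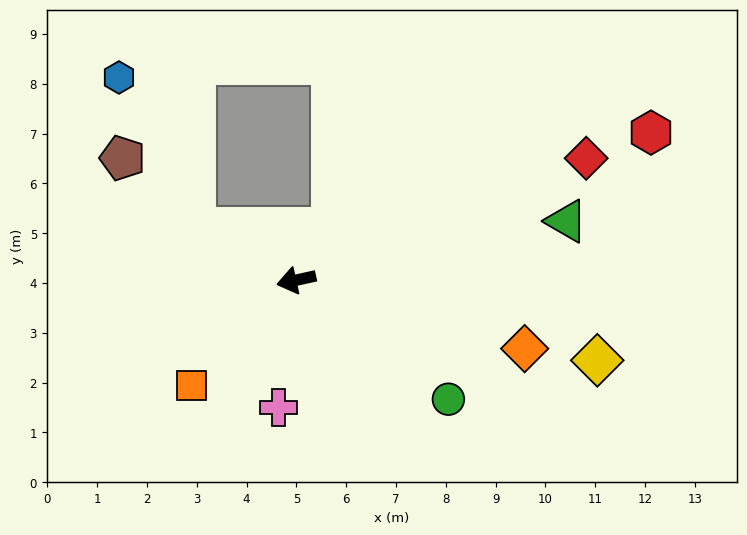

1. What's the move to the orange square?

turn left 33°, forward 3.0 m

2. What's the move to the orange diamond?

turn left 151°, forward 4.8 m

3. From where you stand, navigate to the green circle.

turn left 130°, forward 3.9 m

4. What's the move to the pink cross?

turn left 70°, forward 2.6 m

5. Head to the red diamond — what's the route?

turn right 170°, forward 6.3 m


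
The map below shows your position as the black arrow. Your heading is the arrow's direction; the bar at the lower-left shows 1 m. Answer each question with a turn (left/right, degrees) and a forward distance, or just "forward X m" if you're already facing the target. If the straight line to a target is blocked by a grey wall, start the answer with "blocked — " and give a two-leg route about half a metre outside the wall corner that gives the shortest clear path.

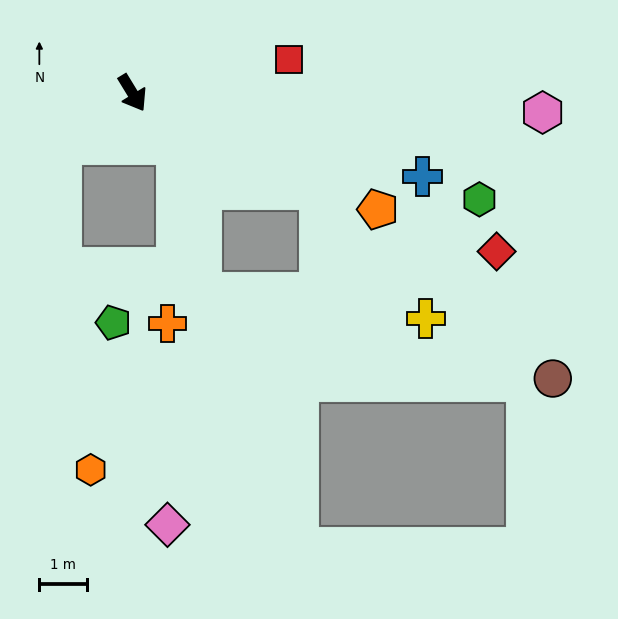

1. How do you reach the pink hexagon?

turn left 56°, forward 8.6 m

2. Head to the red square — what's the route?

turn left 71°, forward 3.4 m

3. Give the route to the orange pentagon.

turn left 33°, forward 5.7 m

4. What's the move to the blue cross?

turn left 42°, forward 6.4 m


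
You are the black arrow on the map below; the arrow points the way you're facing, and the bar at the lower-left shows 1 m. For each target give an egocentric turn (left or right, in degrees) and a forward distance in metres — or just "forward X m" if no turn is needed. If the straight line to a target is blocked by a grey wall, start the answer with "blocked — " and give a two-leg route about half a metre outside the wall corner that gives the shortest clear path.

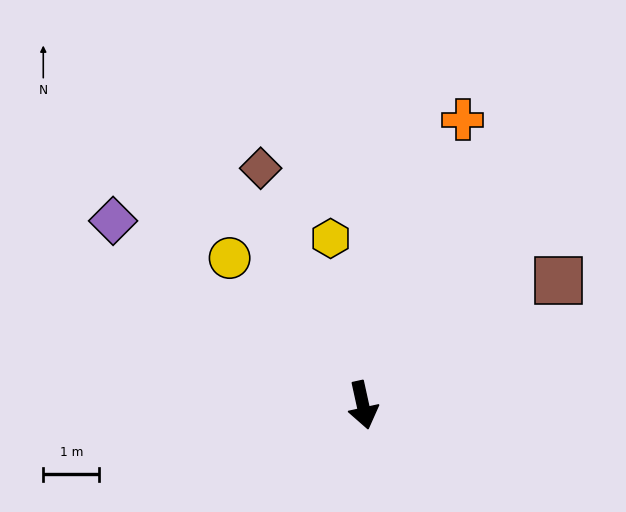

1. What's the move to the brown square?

turn left 110°, forward 4.1 m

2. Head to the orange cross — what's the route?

turn left 148°, forward 5.4 m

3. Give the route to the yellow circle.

turn right 150°, forward 3.5 m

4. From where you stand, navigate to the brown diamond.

turn right 169°, forward 4.6 m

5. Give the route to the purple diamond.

turn right 139°, forward 5.5 m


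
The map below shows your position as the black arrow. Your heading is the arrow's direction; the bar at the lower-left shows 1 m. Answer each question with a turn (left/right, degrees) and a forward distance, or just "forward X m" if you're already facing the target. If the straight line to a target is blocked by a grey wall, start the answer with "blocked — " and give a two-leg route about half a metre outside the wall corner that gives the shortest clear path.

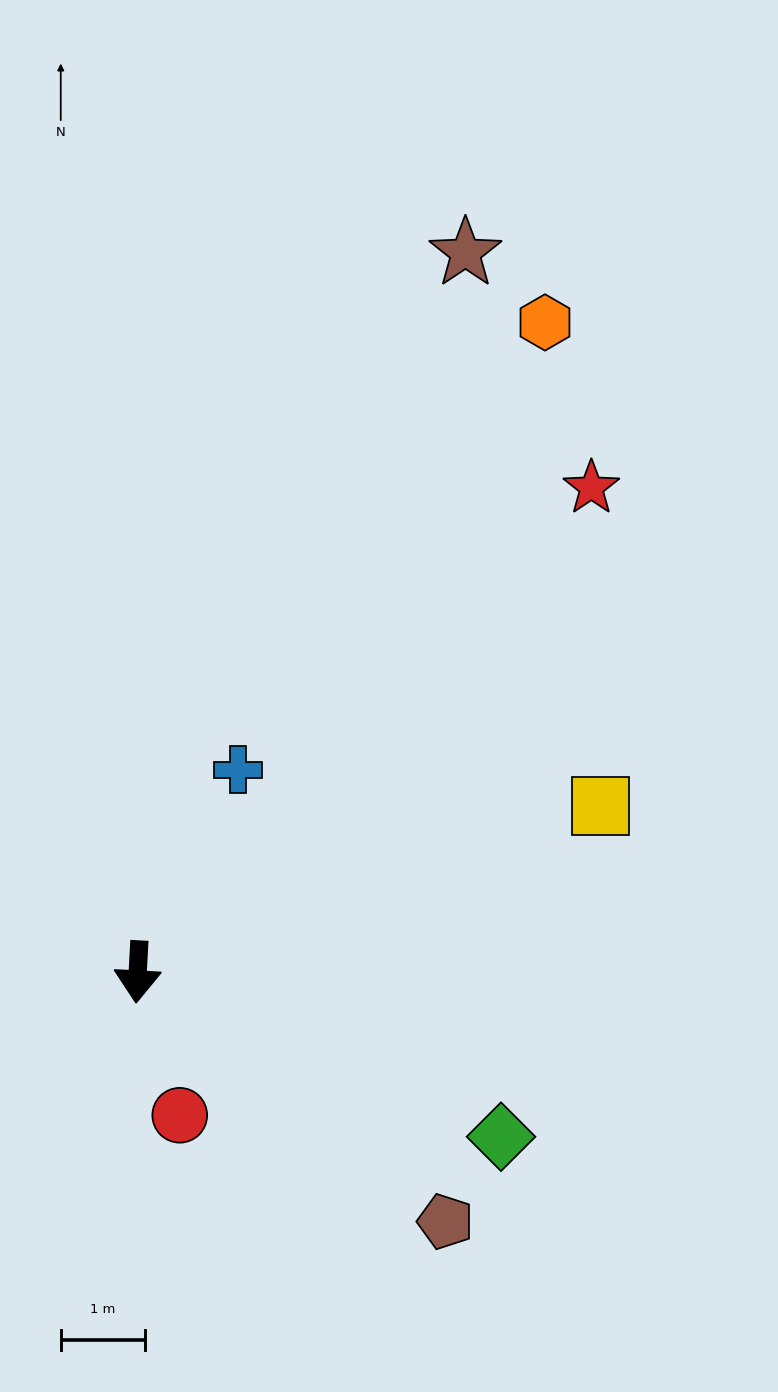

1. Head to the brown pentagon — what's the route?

turn left 54°, forward 4.7 m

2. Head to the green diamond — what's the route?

turn left 69°, forward 4.8 m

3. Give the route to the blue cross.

turn left 157°, forward 2.7 m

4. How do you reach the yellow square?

turn left 113°, forward 5.9 m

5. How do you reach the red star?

turn left 140°, forward 7.9 m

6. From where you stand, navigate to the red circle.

turn left 19°, forward 1.8 m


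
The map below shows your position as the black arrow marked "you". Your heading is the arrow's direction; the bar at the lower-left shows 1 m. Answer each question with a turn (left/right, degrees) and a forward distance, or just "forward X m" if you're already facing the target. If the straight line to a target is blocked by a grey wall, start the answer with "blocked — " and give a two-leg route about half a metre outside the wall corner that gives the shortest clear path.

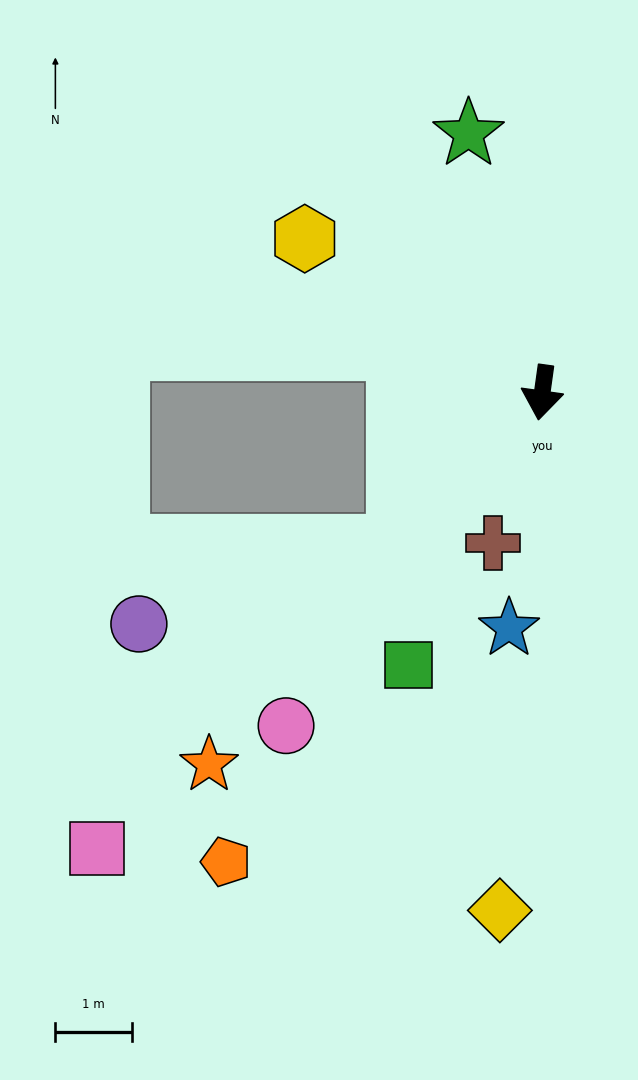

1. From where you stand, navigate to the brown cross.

turn right 10°, forward 2.1 m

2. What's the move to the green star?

turn right 156°, forward 3.5 m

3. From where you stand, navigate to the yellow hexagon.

turn right 115°, forward 3.7 m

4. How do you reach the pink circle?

turn right 30°, forward 5.5 m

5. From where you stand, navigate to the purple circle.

blocked — turn right 35°, forward 2.8 m, then turn right 31°, forward 3.6 m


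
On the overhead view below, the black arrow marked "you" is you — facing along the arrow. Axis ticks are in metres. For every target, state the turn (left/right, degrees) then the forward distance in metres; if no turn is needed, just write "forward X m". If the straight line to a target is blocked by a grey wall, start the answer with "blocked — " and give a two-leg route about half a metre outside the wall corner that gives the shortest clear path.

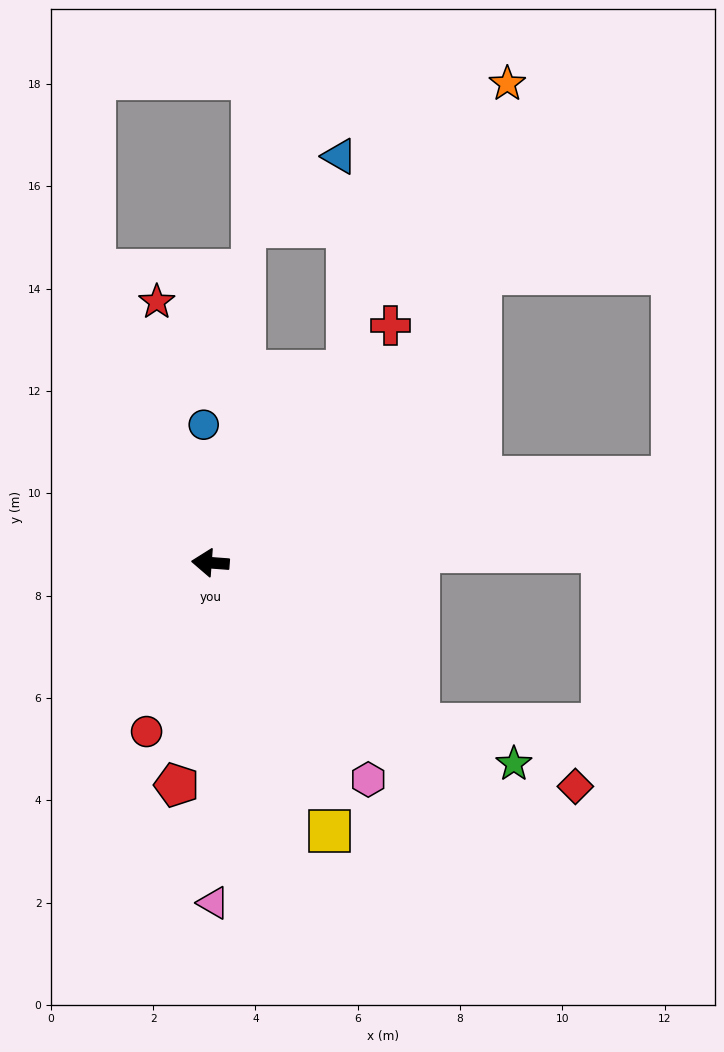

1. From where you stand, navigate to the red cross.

turn right 123°, forward 5.8 m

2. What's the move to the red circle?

turn left 74°, forward 3.5 m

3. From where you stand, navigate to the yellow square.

turn left 118°, forward 5.7 m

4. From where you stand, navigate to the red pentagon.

turn left 86°, forward 4.4 m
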